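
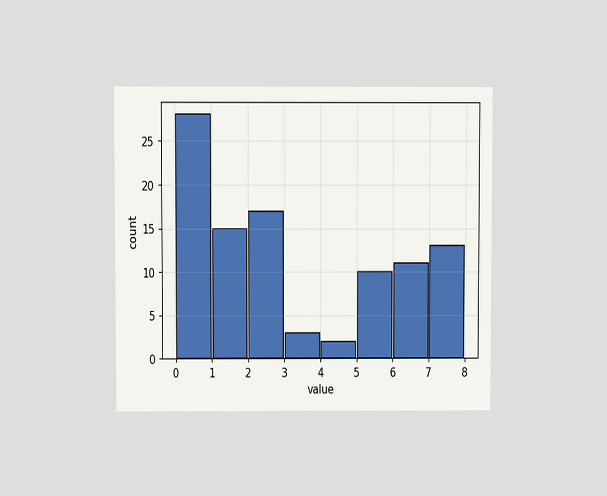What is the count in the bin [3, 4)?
The chart is viewed at a slight angle. The [3, 4) bin has height 3.

3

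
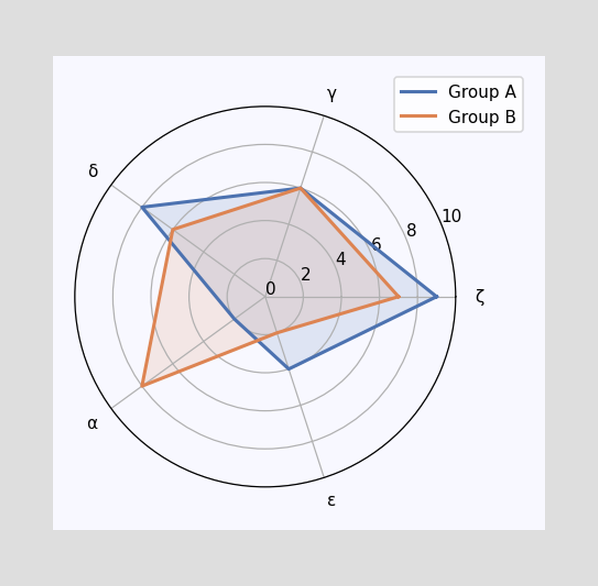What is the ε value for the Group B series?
2

On the ε axis, Group B reaches 2.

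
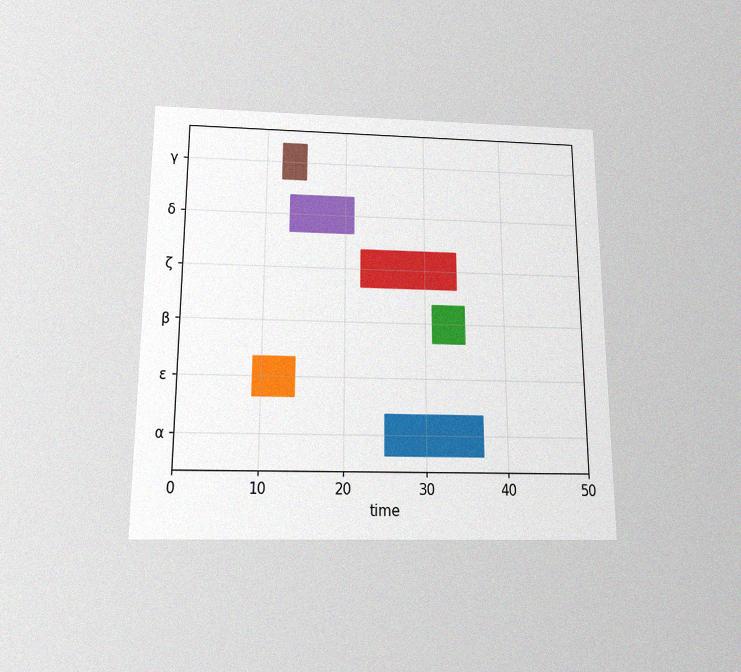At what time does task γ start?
12

The chart is viewed slightly from below, with some photo noise. The γ bar begins at t=12.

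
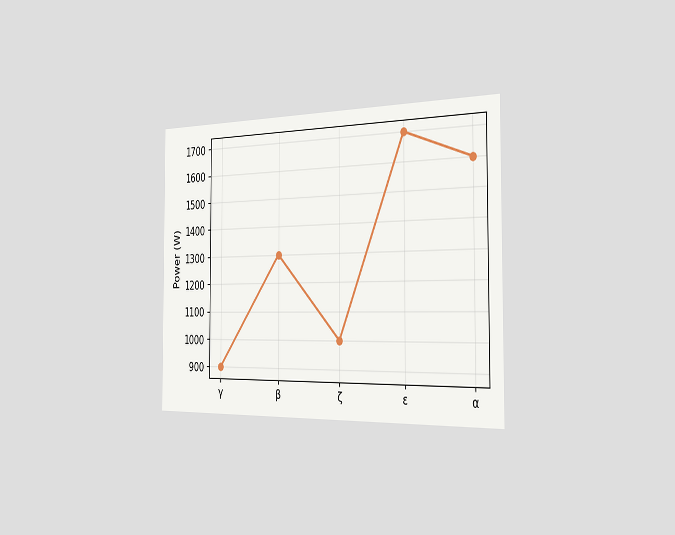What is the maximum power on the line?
1700W

The chart is viewed slightly from the right. The highest point is at ε, and reading across to the y-axis gives 1700W.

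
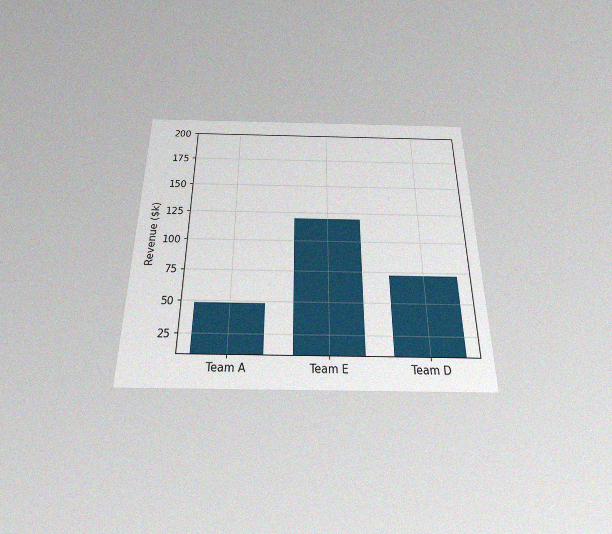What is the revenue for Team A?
$48k

The chart is viewed slightly from below, with some photo noise. Reading along the chart's y-axis, the Team A bar reaches $48k.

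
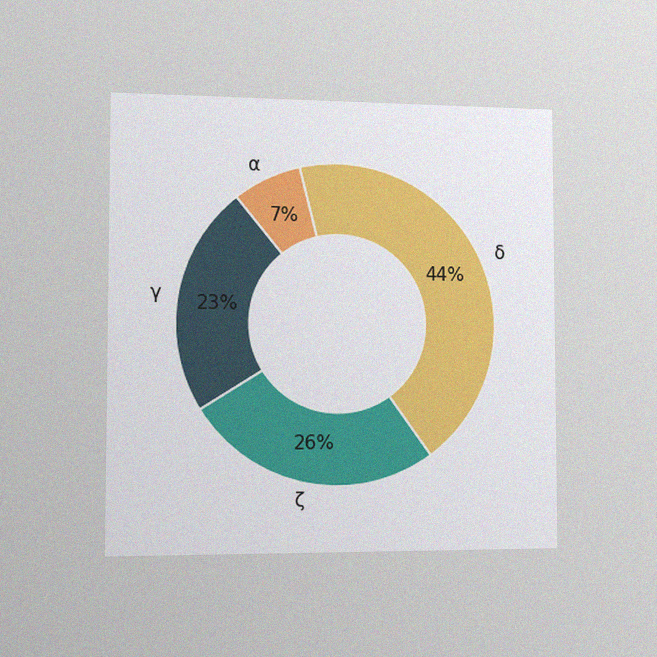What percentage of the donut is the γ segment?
23%

The chart is viewed slightly from the left, with some photo noise. The γ segment takes up 23% of the ring.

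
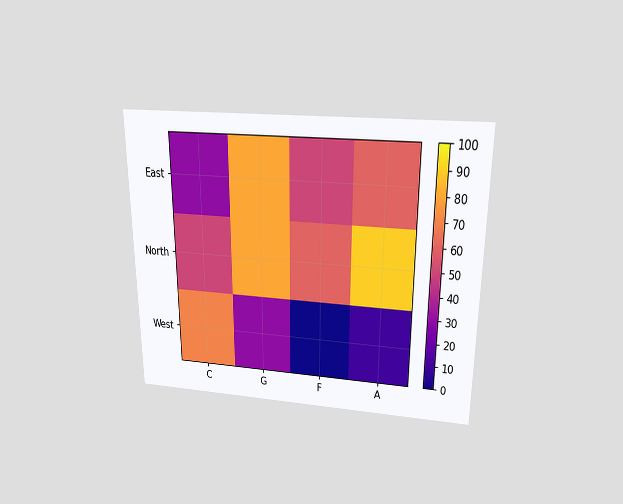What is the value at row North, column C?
The chart is viewed slightly from above. Matching cell (North, C) against the colorbar gives 50.

50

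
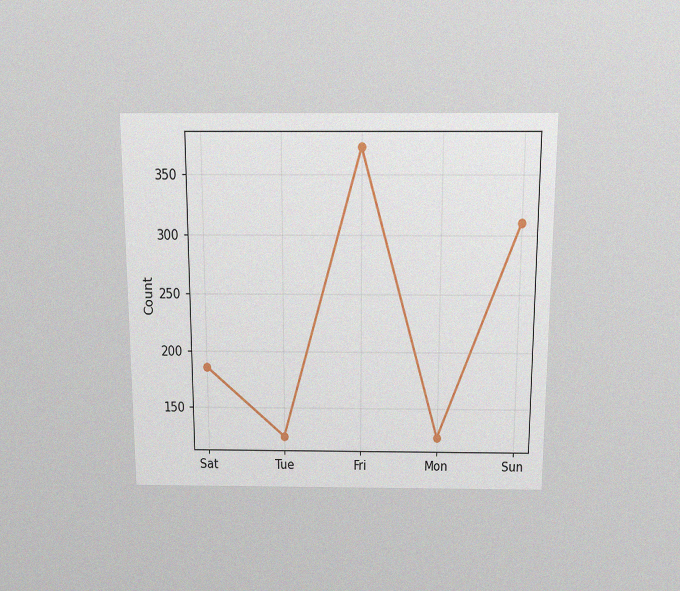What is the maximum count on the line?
372

The chart is viewed slightly from above, with some photo noise. The highest point is at Fri, and reading across to the y-axis gives 372.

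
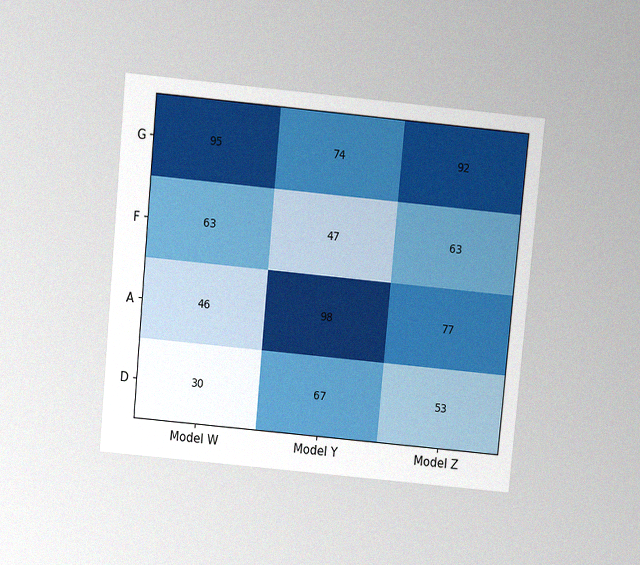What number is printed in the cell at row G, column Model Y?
The chart is tilted about 5° clockwise and viewed at a slight angle, with some photo noise. The (G, Model Y) cell reads 74.

74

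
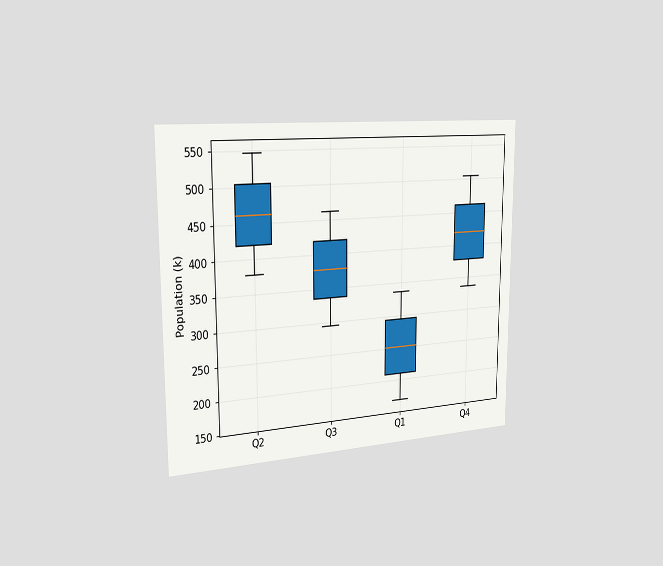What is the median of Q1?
252k

The chart is viewed slightly from the left. The median line in the Q1 box sits at 252k.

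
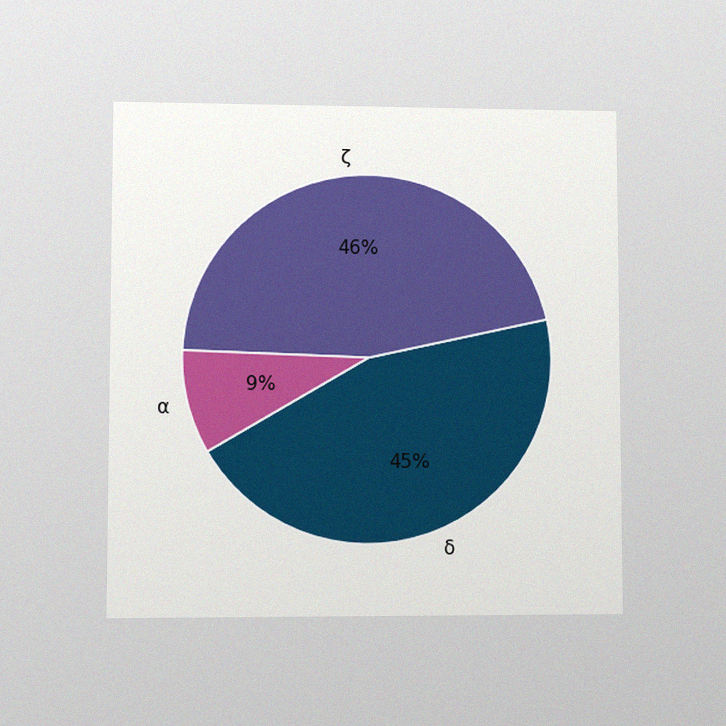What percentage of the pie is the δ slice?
45%

The chart is viewed at a slight angle, with some photo noise. The δ slice takes up 45% of the pie.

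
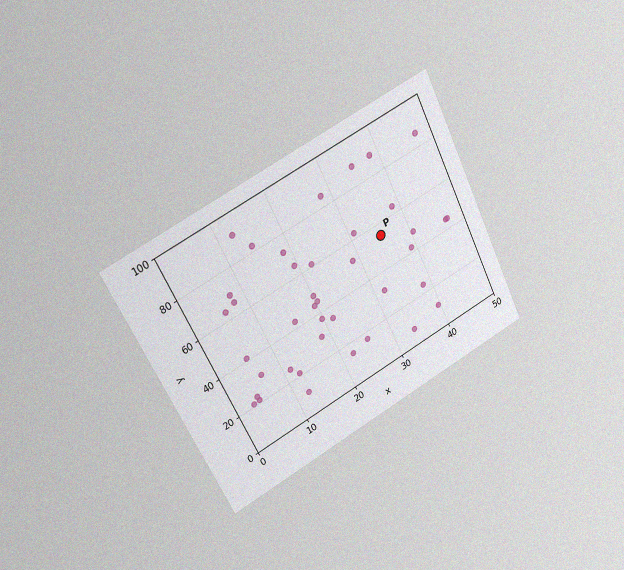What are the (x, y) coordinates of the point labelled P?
The chart is tilted about 26° counter-clockwise and viewed slightly from the left, with some photo noise. Following the gridlines from P to each axis, P sits at (35, 55).

(35, 55)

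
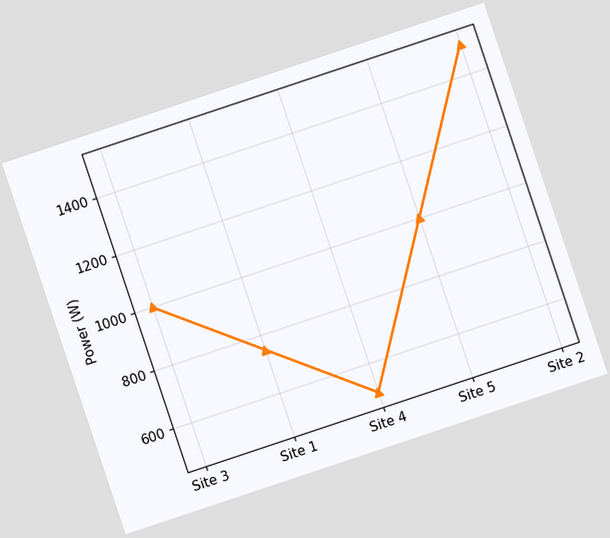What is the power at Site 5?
1000W

The chart is tilted about 18° counter-clockwise. At Site 5, the line is at 1000W.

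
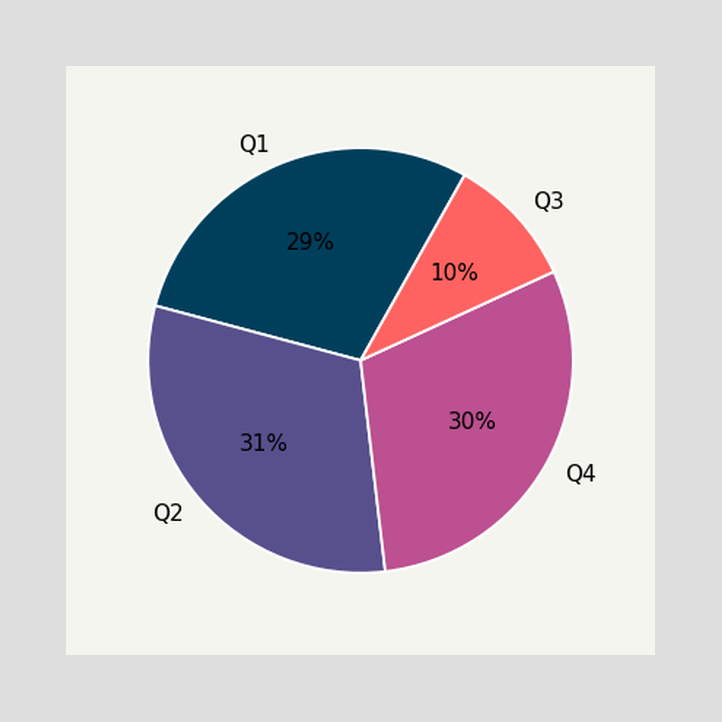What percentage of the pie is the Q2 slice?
31%

The Q2 slice takes up 31% of the pie.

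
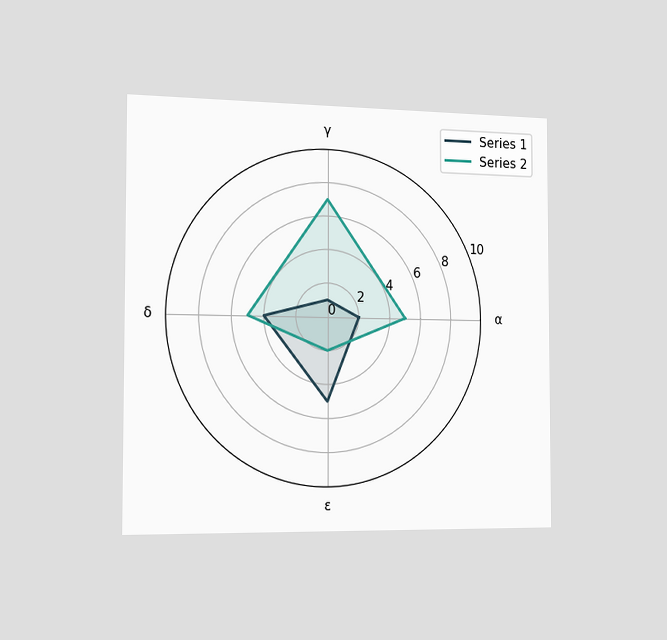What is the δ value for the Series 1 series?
4

The chart is viewed slightly from the left. On the δ axis, Series 1 reaches 4.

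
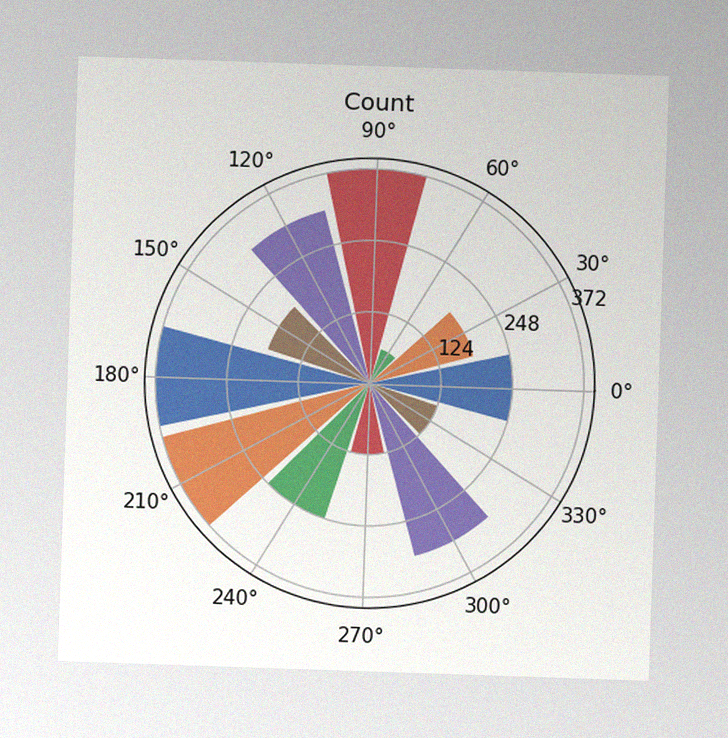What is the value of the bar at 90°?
372

The image has some photo noise and uneven lighting. The bar at 90° reaches 372 on the radial axis.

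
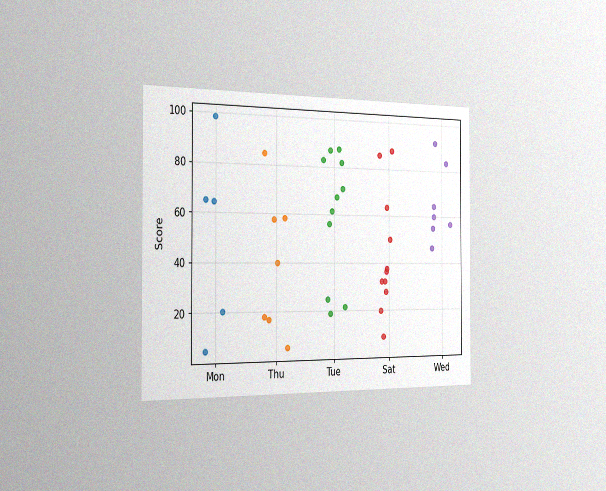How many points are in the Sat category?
The chart is viewed slightly from the left, with some photo noise. Counting the markers in the Sat column gives 11.

11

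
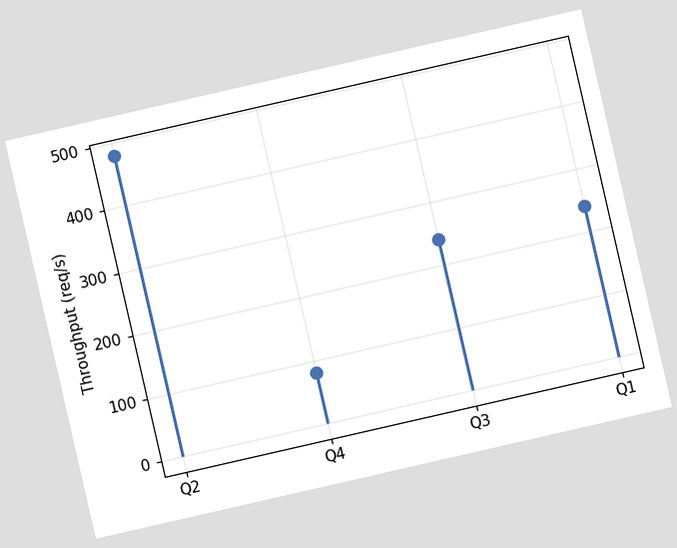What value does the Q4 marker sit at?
The chart is tilted about 13° counter-clockwise. The Q4 marker sits at 80req/s.

80req/s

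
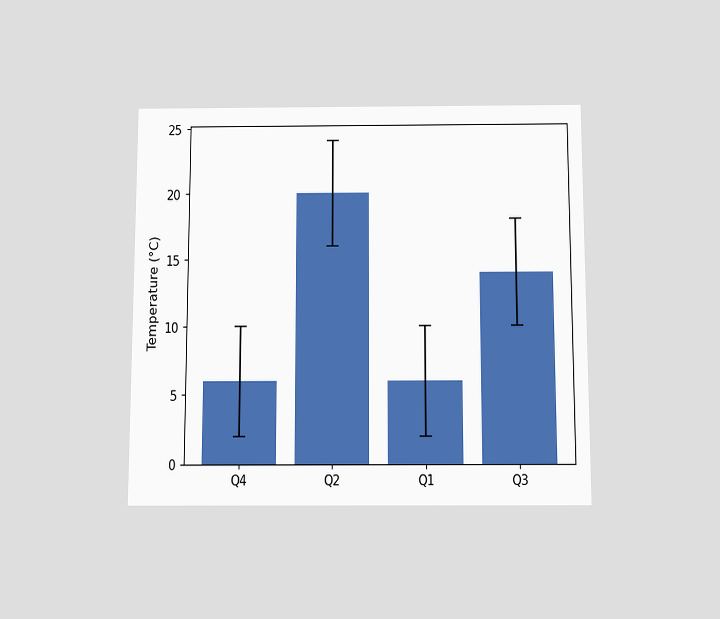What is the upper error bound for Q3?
18°C

The chart is viewed slightly from below. The Q3 bar's upper whisker reaches 18°C.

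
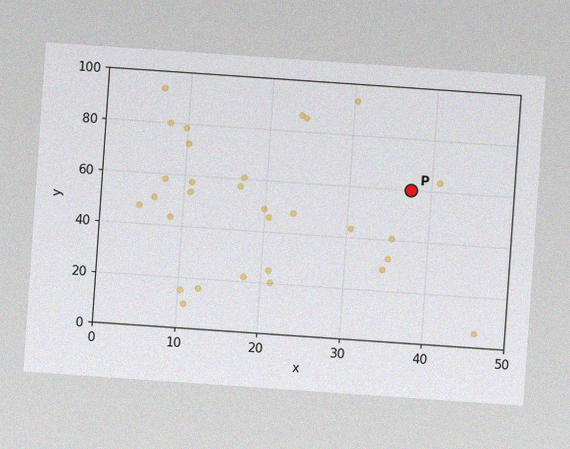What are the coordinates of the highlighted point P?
(37.5, 60)

The chart is tilted about 4° clockwise, with some photo noise. Following the gridlines from P to each axis, P sits at (37.5, 60).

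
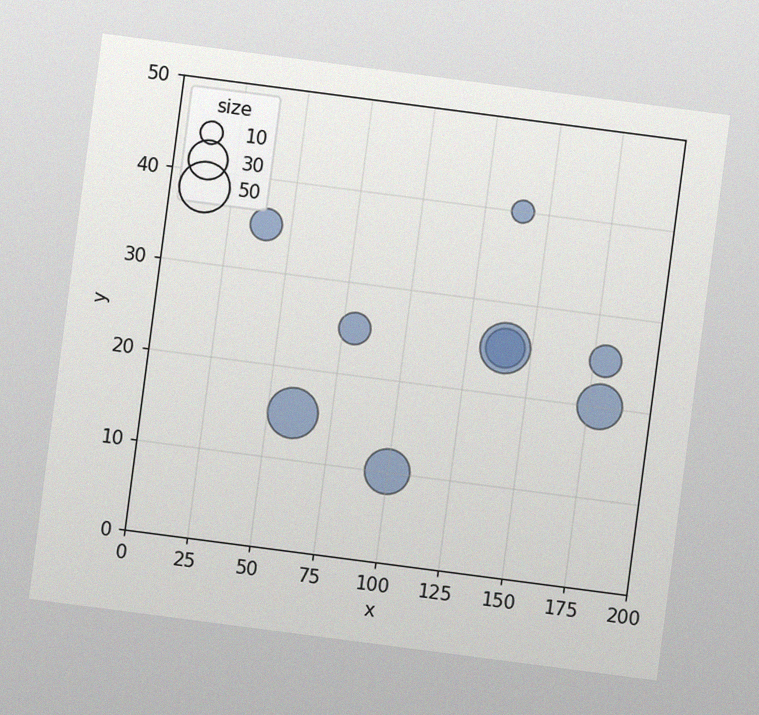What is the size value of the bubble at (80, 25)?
20

The chart is tilted about 7° clockwise, with some photo noise. Matching the bubble at (80, 25) against the size legend gives 20.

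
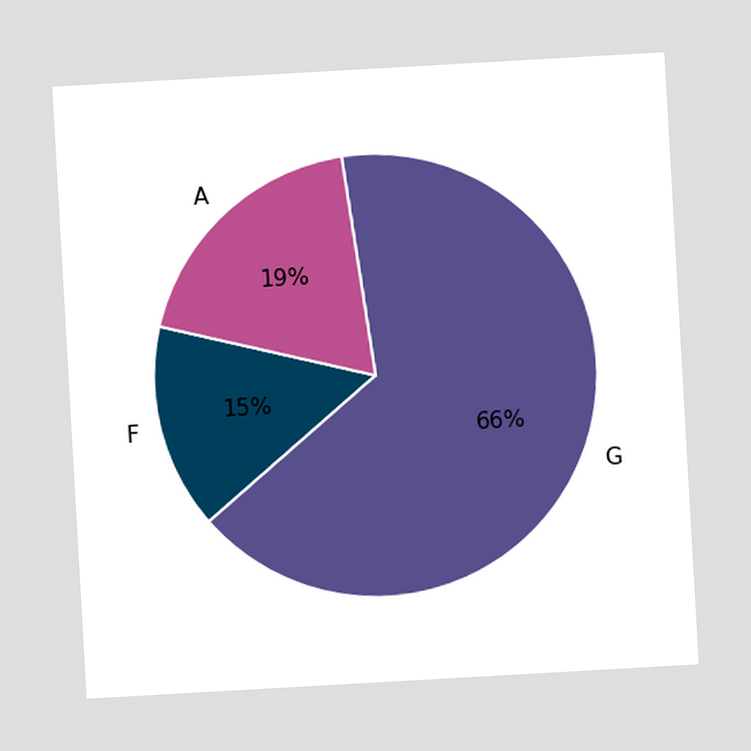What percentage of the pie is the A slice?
19%

The chart is tilted about 3° counter-clockwise. The A slice takes up 19% of the pie.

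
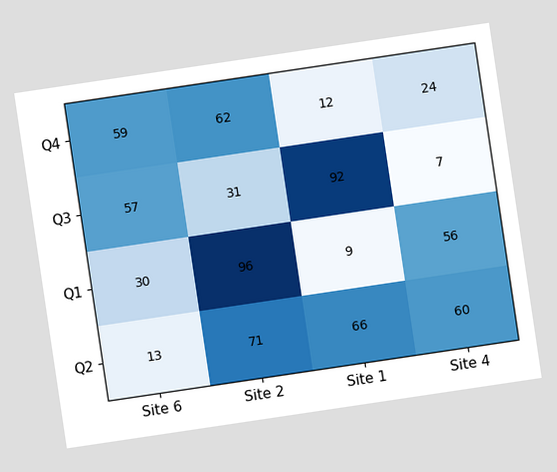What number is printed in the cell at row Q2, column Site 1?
The chart is tilted about 8° counter-clockwise. The (Q2, Site 1) cell reads 66.

66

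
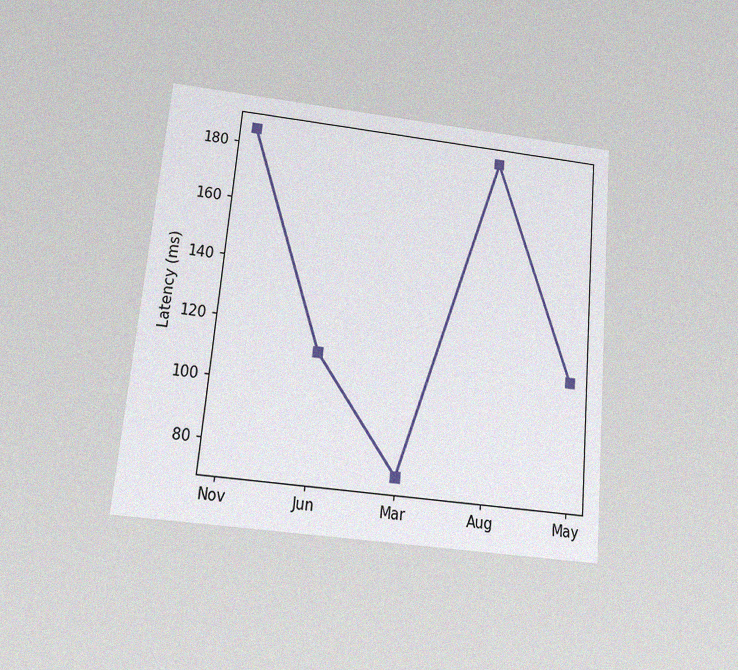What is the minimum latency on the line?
The chart is tilted about 5° clockwise and viewed slightly from below, with some photo noise. The lowest point is at Mar, and reading across to the y-axis gives 74ms.

74ms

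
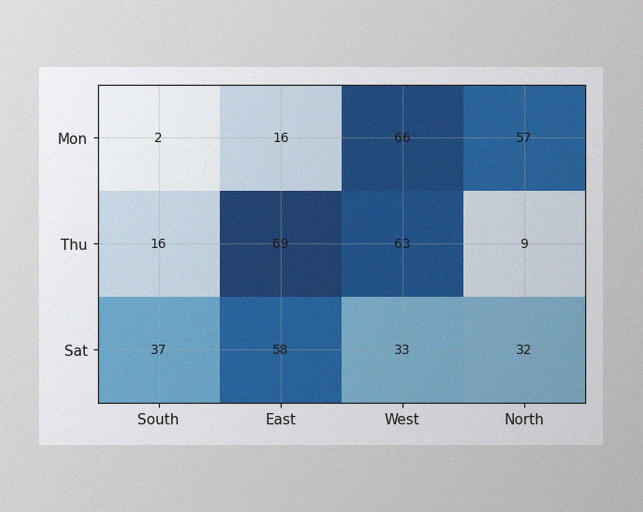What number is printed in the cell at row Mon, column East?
The image has some photo noise and uneven lighting. The (Mon, East) cell reads 16.

16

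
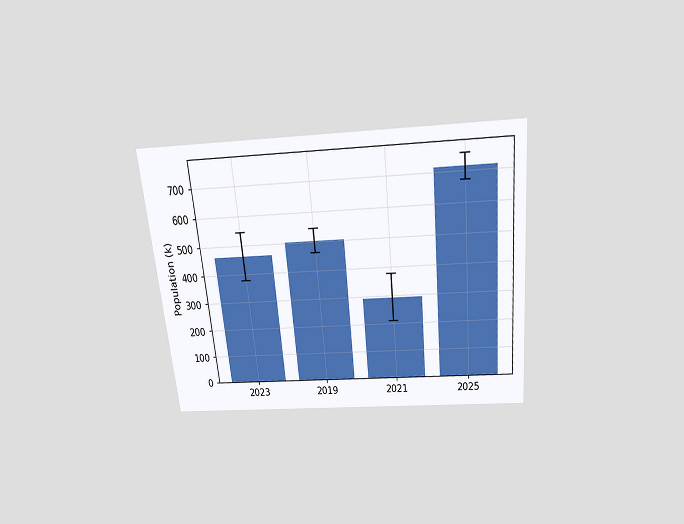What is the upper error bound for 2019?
546k

The chart is tilted about 6° counter-clockwise and viewed slightly from above. The 2019 bar's upper whisker reaches 546k.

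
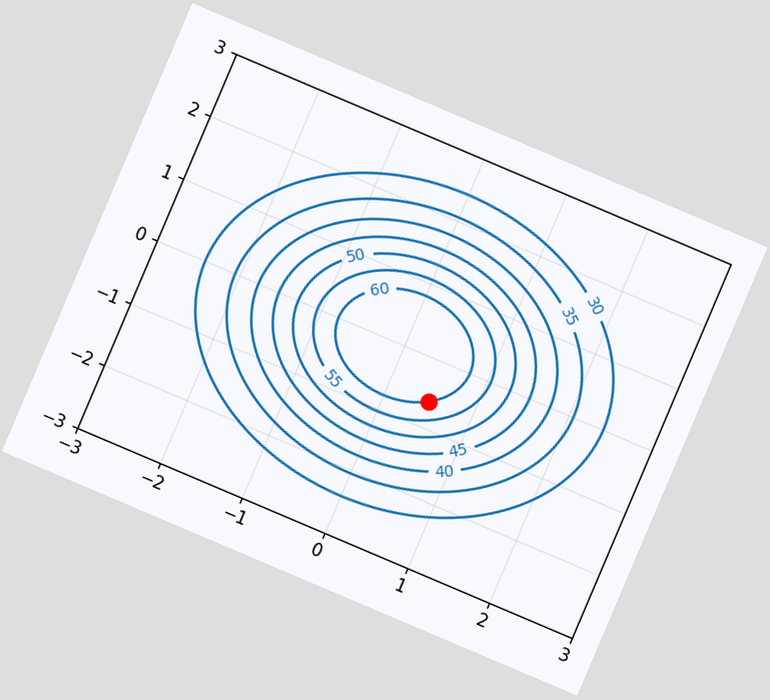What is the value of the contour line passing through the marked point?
60

The chart is tilted about 23° clockwise. The marked point sits on the contour labelled 60.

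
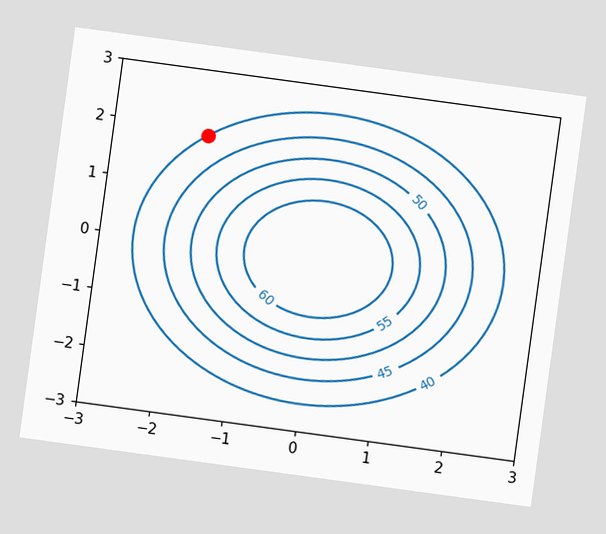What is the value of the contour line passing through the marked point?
40

The chart is tilted about 8° clockwise. The marked point sits on the contour labelled 40.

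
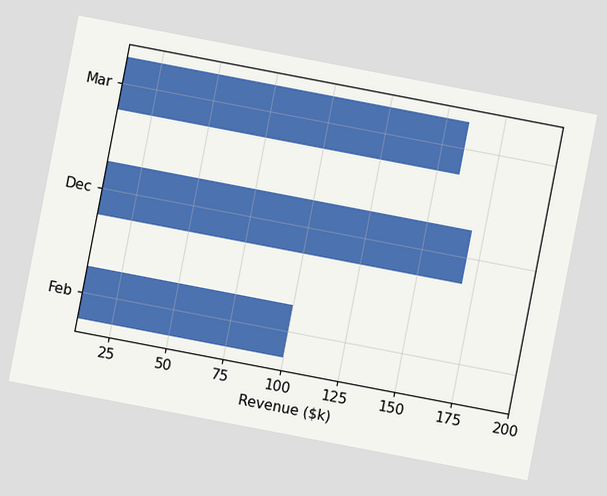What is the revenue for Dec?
The chart is tilted about 11° clockwise. Reading along the chart's x-axis, the Dec bar reaches $170k.

$170k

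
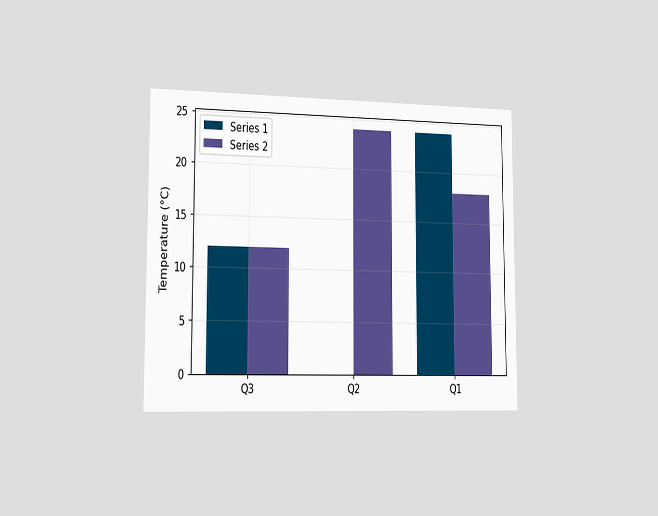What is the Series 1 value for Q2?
The chart is viewed slightly from the left. The Series 1 bar at Q2 reaches 0°C on the y-axis.

0°C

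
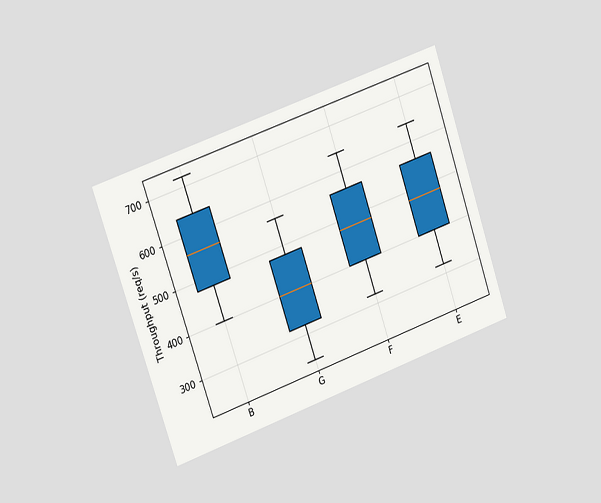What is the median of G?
400req/s

The chart is tilted about 19° counter-clockwise and viewed slightly from the left. The median line in the G box sits at 400req/s.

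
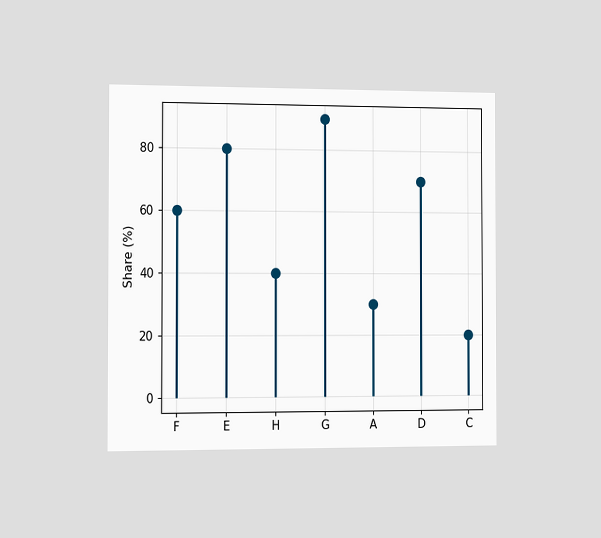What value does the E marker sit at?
80%

The chart is viewed slightly from the left. The E marker sits at 80%.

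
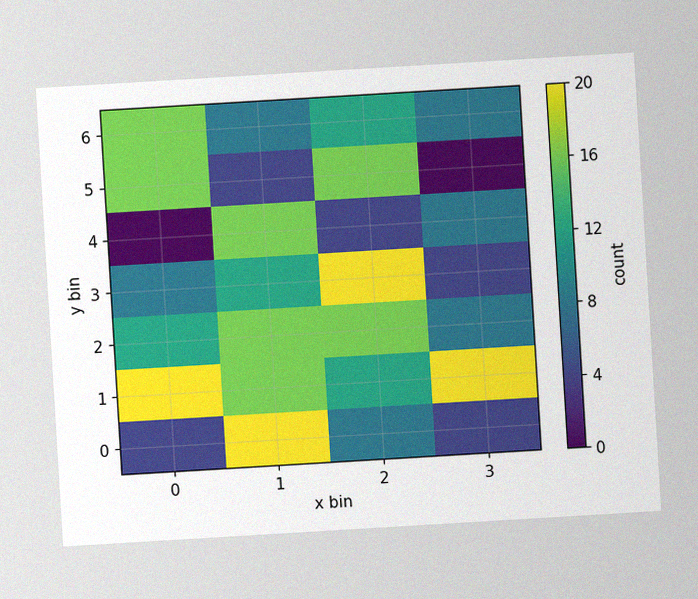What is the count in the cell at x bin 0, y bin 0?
4

The chart is tilted about 3° counter-clockwise, with some photo noise. Matching the cell (0, 0) against the colorbar gives 4.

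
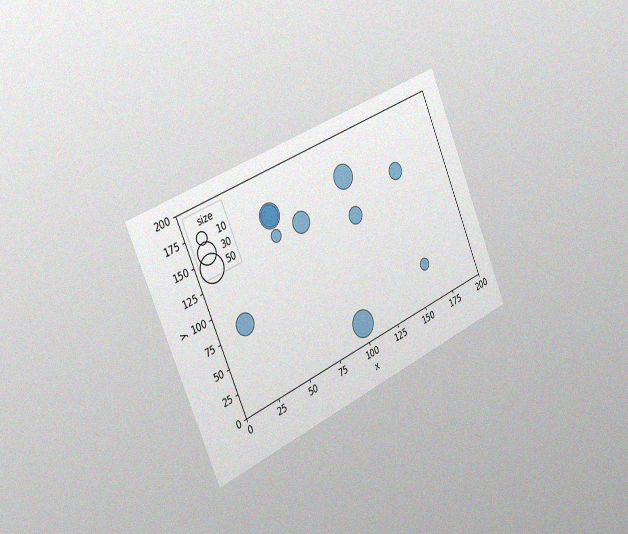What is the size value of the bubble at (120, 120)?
The chart is tilted about 24° counter-clockwise and viewed slightly from the left, with some photo noise. Matching the bubble at (120, 120) against the size legend gives 20.

20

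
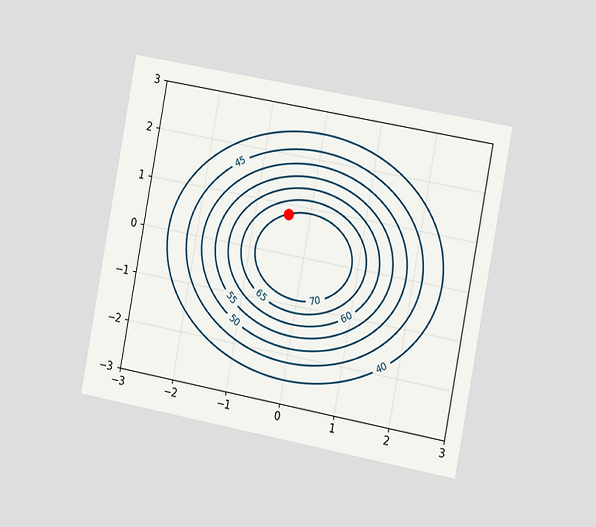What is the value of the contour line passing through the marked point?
70

The chart is tilted about 11° clockwise and viewed slightly from the right. The marked point sits on the contour labelled 70.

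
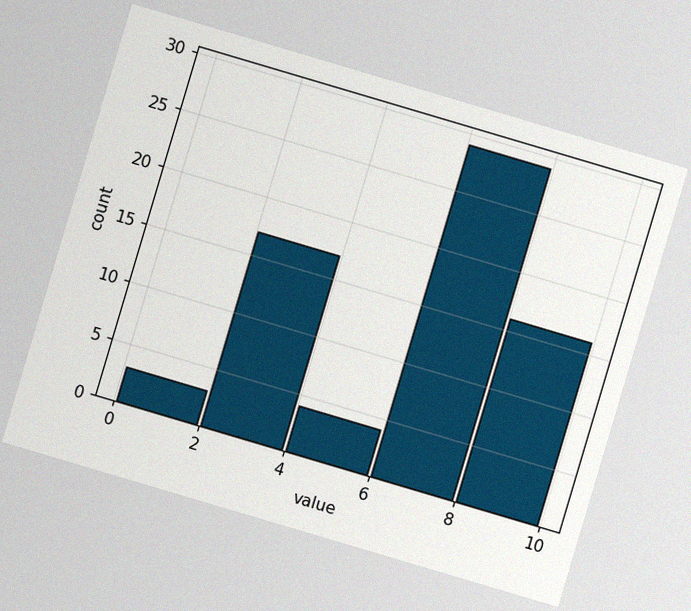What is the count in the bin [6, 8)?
The chart is tilted about 17° clockwise, with some photo noise. The [6, 8) bin has height 29.

29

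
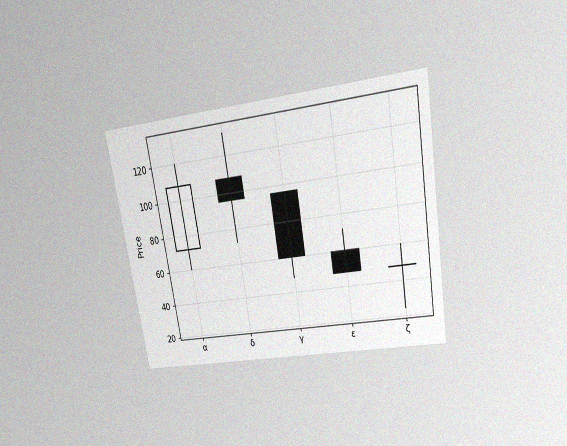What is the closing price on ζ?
The chart is tilted about 9° counter-clockwise and viewed slightly from above, with some photo noise. The ζ candle closes at 48.

48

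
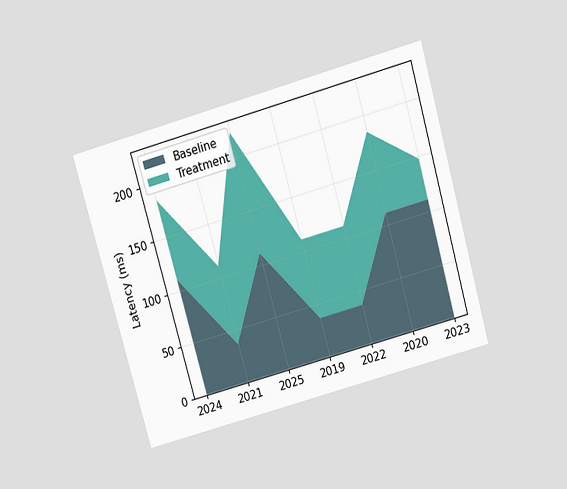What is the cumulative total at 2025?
The chart is tilted about 16° counter-clockwise and viewed slightly from above. The stacked total at 2025 reaches 222ms.

222ms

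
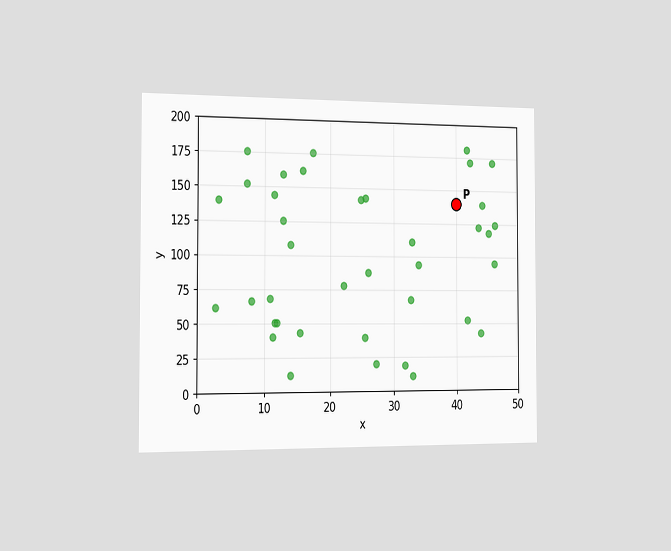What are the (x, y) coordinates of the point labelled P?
The chart is viewed slightly from the left. Following the gridlines from P to each axis, P sits at (40, 140).

(40, 140)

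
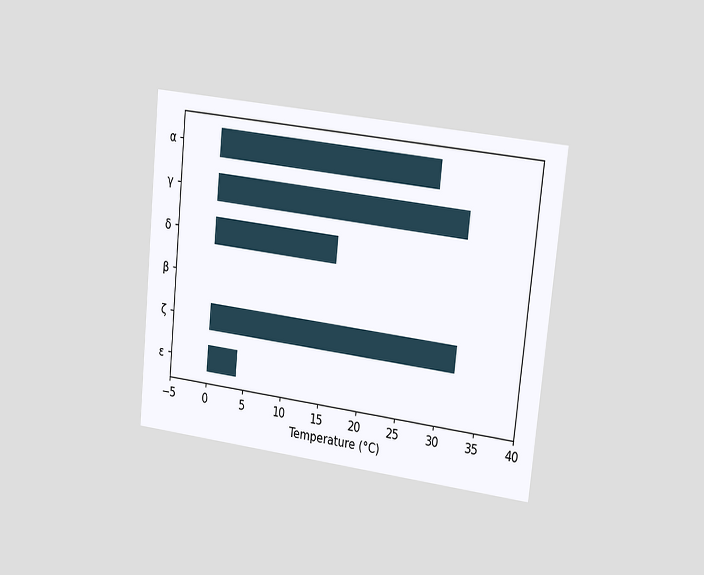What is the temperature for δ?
The chart is tilted about 6° clockwise and viewed slightly from the right. Reading along the chart's x-axis, the δ bar reaches 16°C.

16°C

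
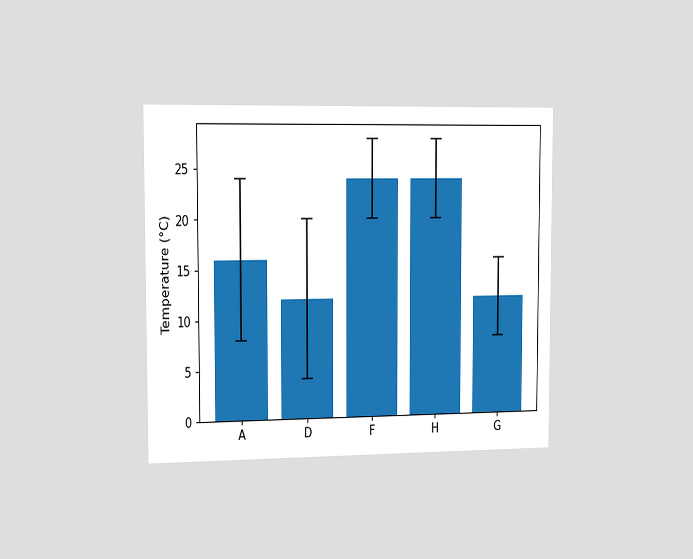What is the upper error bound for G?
The chart is viewed slightly from the left. The G bar's upper whisker reaches 16°C.

16°C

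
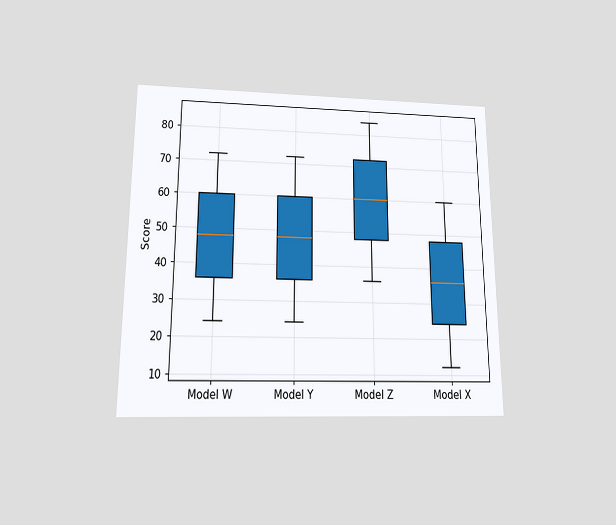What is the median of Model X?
The chart is viewed slightly from below. The median line in the Model X box sits at 36.

36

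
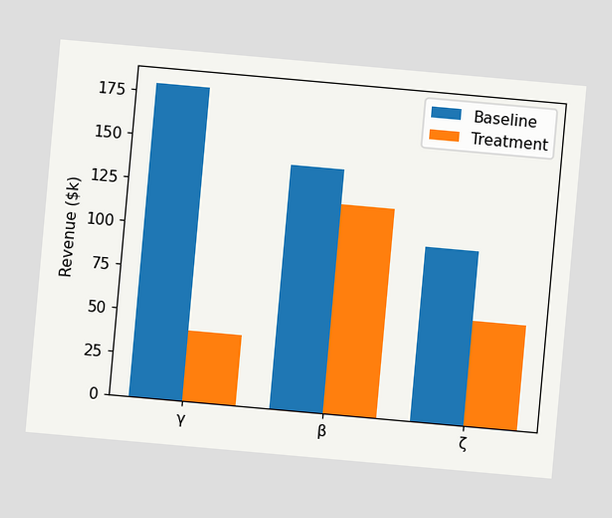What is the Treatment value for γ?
The chart is tilted about 5° clockwise. The Treatment bar at γ reaches $40k on the y-axis.

$40k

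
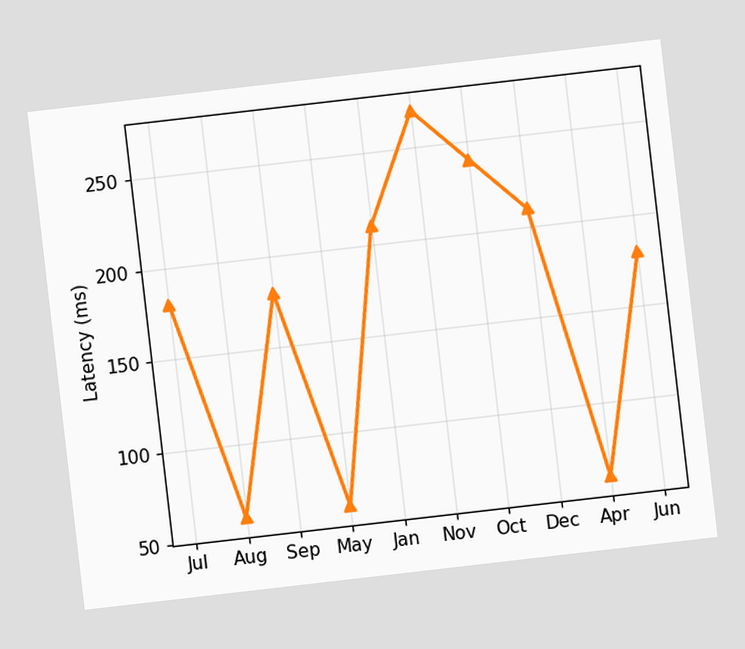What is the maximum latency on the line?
The chart is tilted about 7° counter-clockwise. The highest point is at Nov, and reading across to the y-axis gives 270ms.

270ms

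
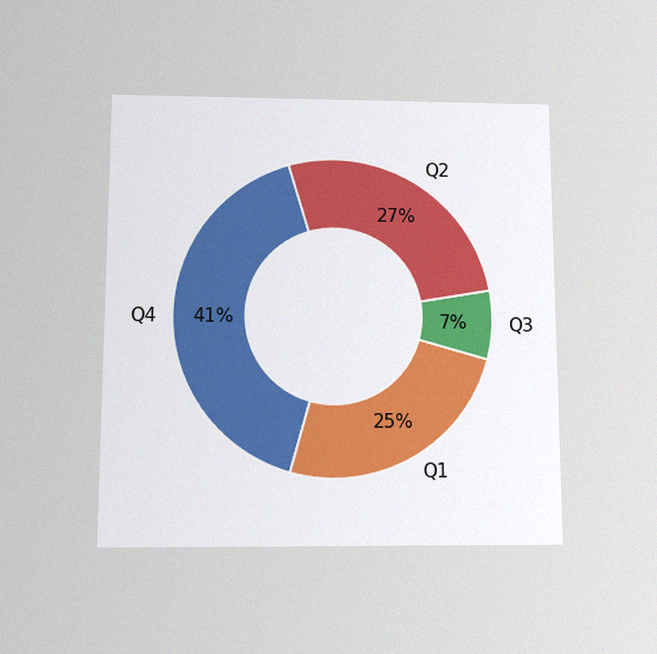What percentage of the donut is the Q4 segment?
41%

The chart is viewed slightly from below, with some photo noise. The Q4 segment takes up 41% of the ring.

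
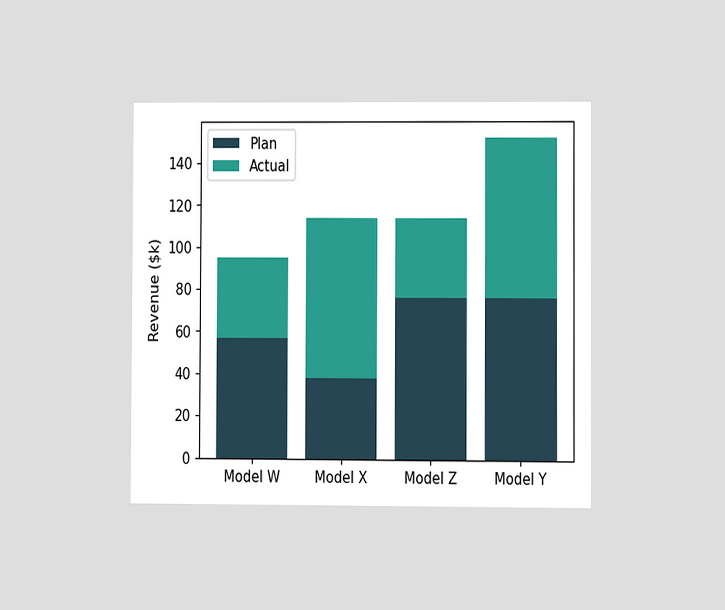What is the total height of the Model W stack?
$95k

The chart is viewed at a slight angle. The Model W stack's top reaches $95k on the y-axis.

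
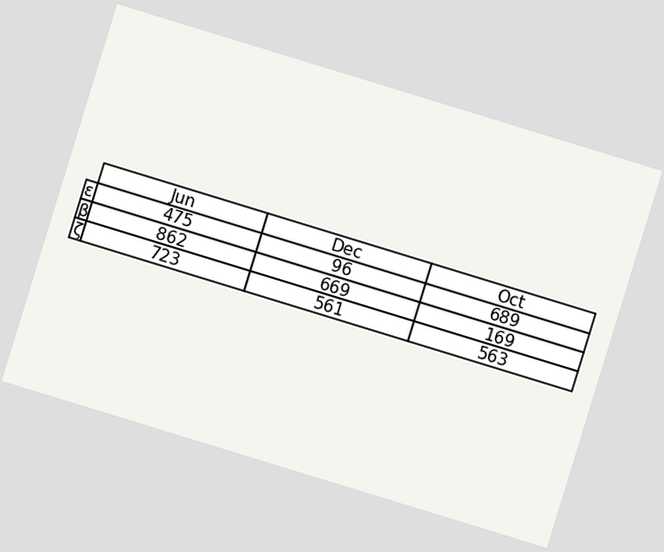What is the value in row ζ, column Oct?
563

The chart is tilted about 17° clockwise. The (ζ, Oct) cell reads 563.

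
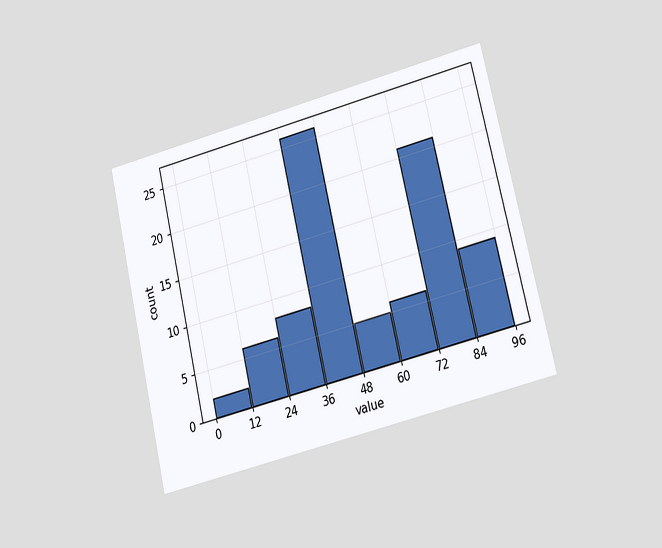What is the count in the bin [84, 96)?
9

The chart is tilted about 13° counter-clockwise and viewed at a slight angle. The [84, 96) bin has height 9.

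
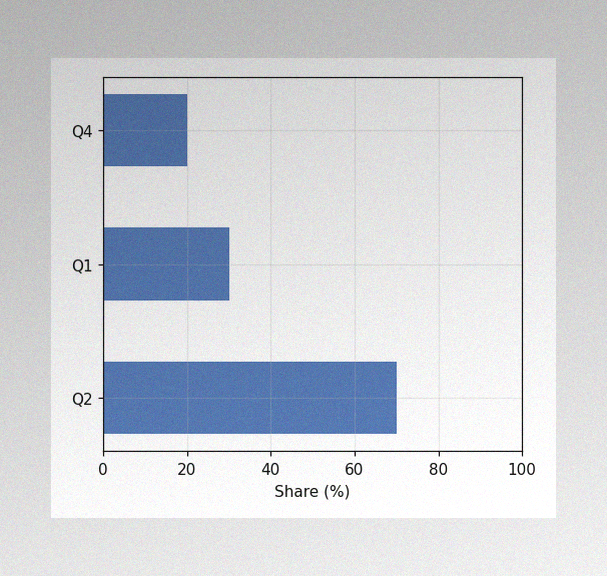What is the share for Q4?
20%

The image has some photo noise and uneven lighting. Reading along the chart's x-axis, the Q4 bar reaches 20%.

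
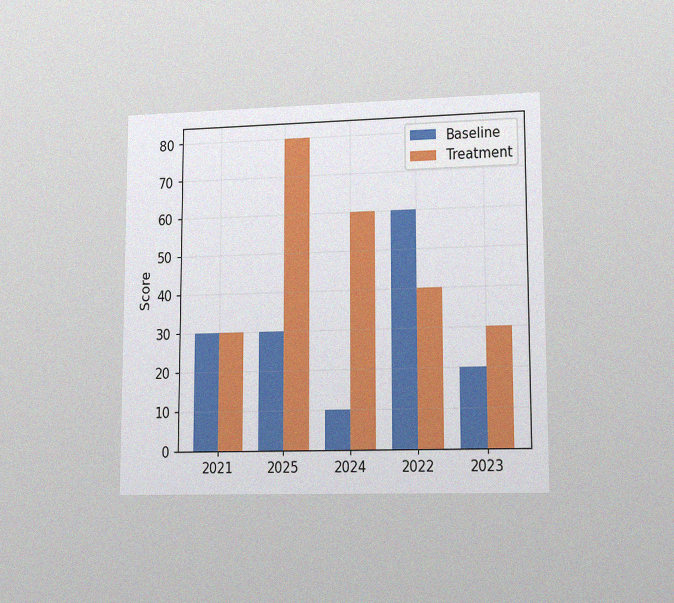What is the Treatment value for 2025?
The chart is viewed at a slight angle, with some photo noise. The Treatment bar at 2025 reaches 80 on the y-axis.

80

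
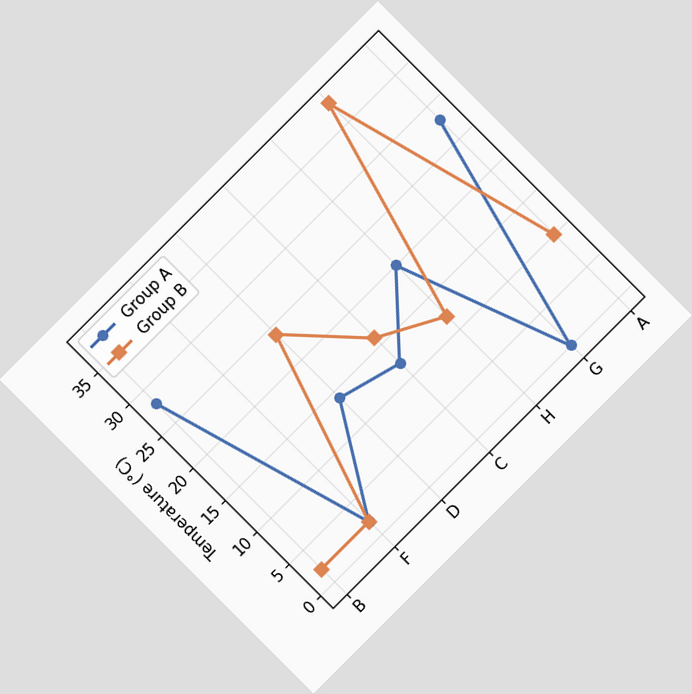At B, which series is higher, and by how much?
Group A, by 26°C

The chart is tilted about 45° counter-clockwise. At B, Group A sits above the other line by 26°C.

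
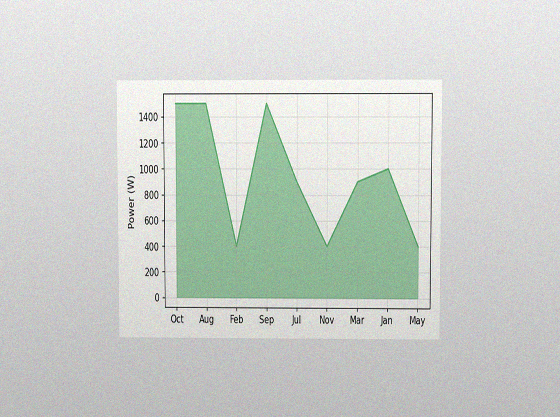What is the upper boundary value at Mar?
900W

The chart is viewed at a slight angle, with some photo noise. At Mar the upper boundary is at 900W.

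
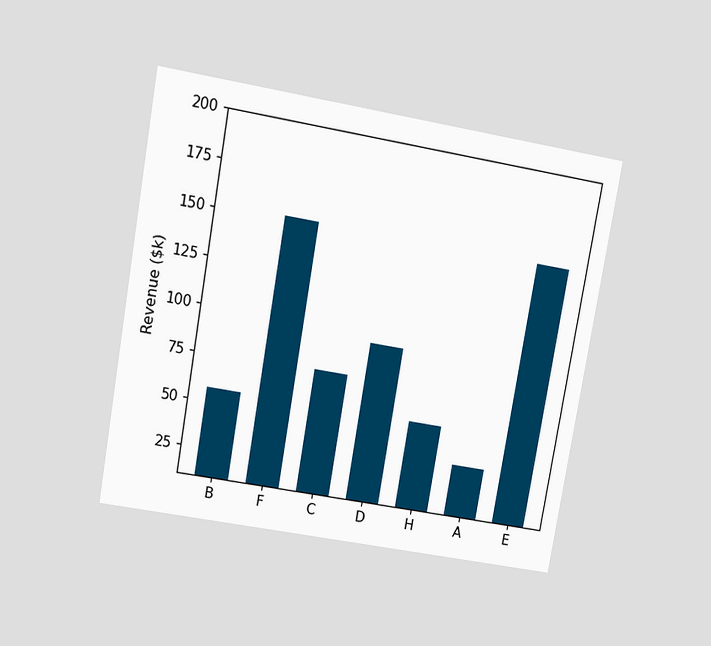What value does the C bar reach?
The chart is tilted about 10° clockwise and viewed at a slight angle. Reading along the chart's y-axis, the C bar reaches $76k.

$76k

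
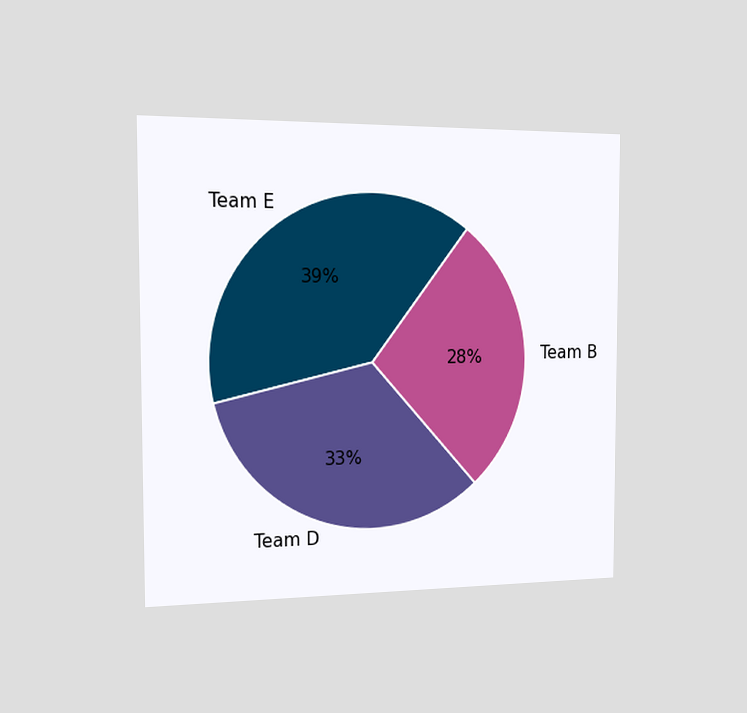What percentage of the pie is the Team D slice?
33%

The chart is viewed slightly from the left. The Team D slice takes up 33% of the pie.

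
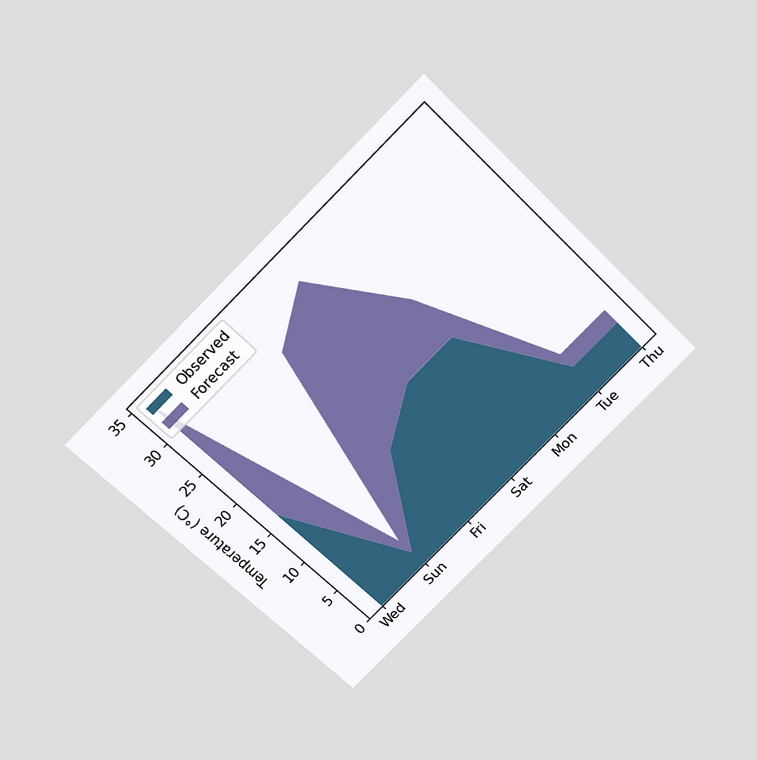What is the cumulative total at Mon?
The chart is tilted about 45° counter-clockwise and viewed slightly from above. The stacked total at Mon reaches 22°C.

22°C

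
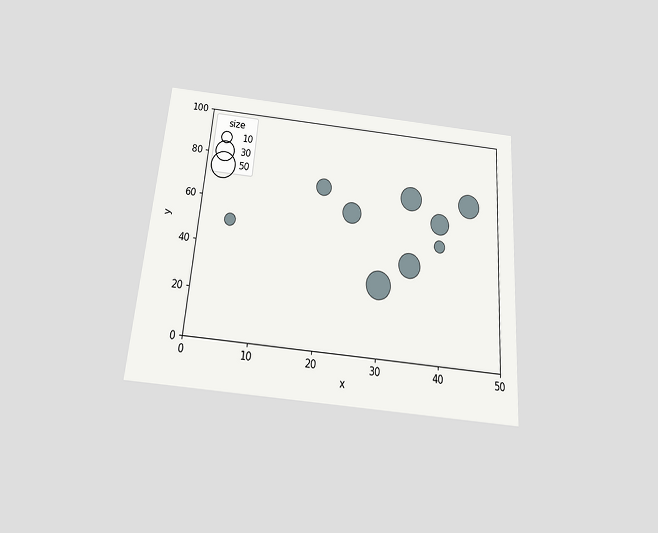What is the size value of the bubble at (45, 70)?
The chart is tilted about 4° clockwise and viewed slightly from below. Matching the bubble at (45, 70) against the size legend gives 40.

40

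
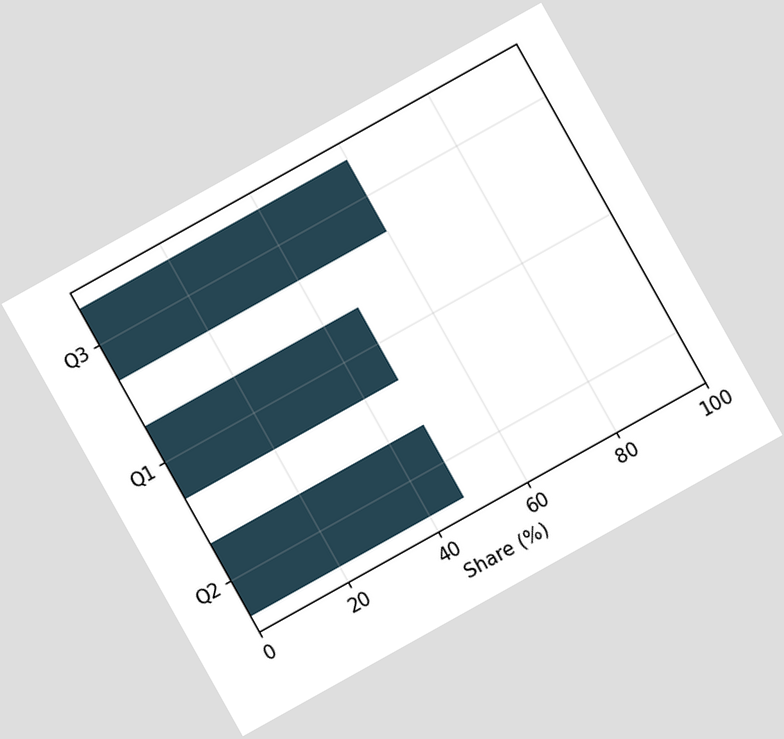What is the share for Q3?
60%

The chart is tilted about 29° counter-clockwise. Reading along the chart's x-axis, the Q3 bar reaches 60%.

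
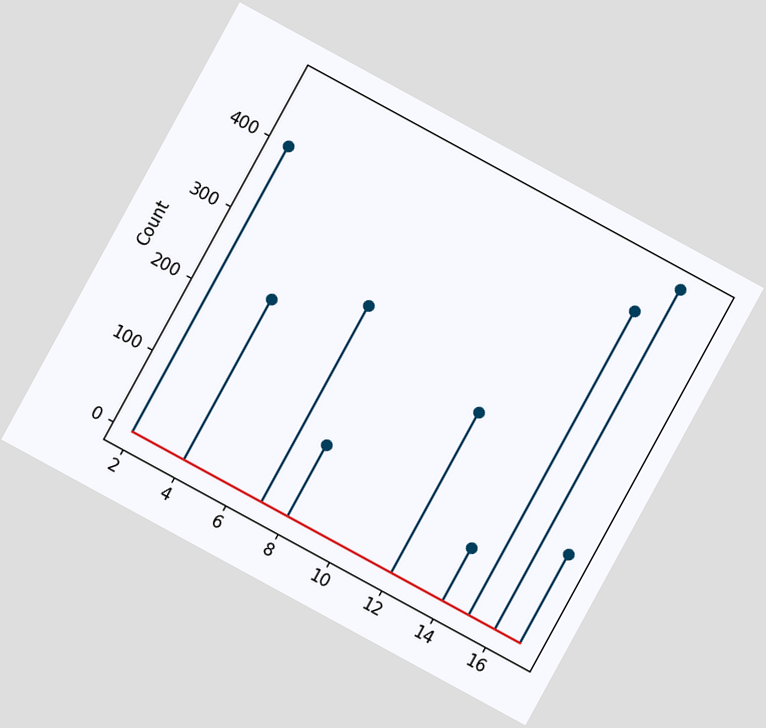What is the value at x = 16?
The chart is tilted about 29° clockwise. The stem at x=16 reaches 475.

475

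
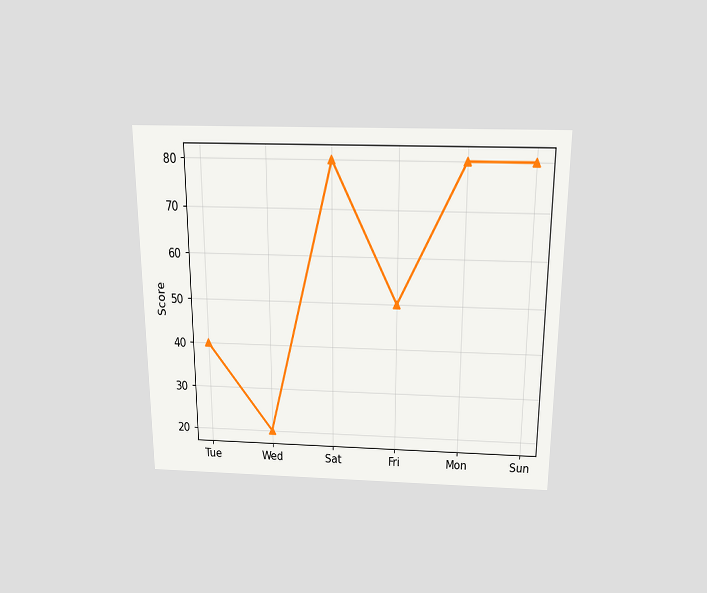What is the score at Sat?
The chart is viewed slightly from above. At Sat, the line is at 80.

80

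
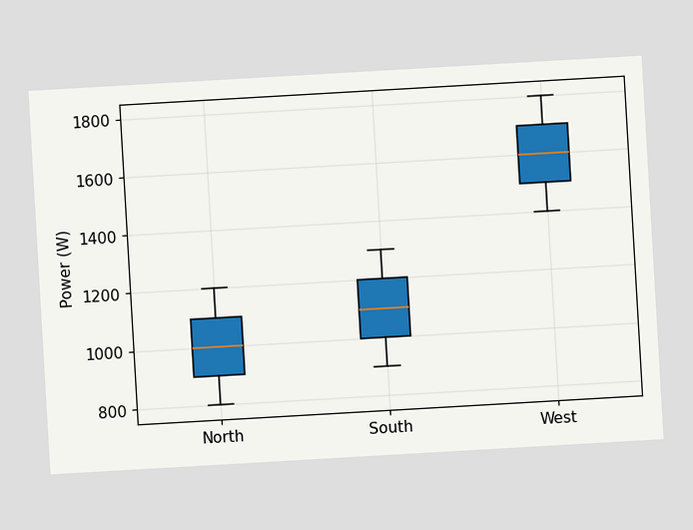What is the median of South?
1100W

The chart is tilted about 3° counter-clockwise. The median line in the South box sits at 1100W.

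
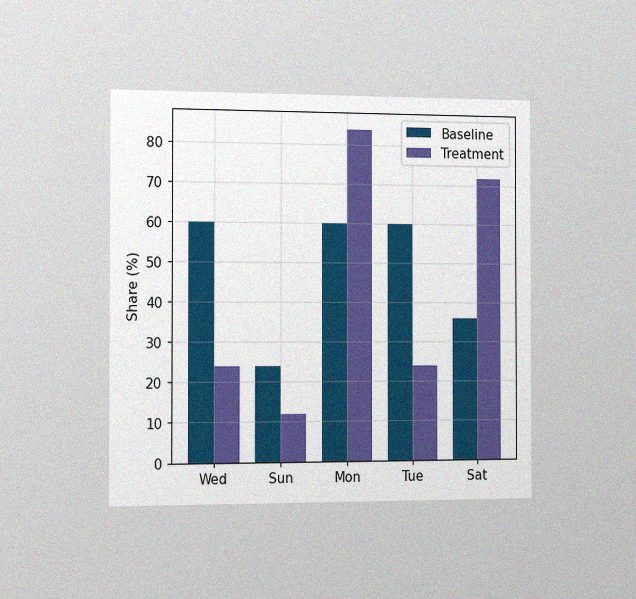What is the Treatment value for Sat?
72%

The chart is viewed slightly from the left, with some photo noise. The Treatment bar at Sat reaches 72% on the y-axis.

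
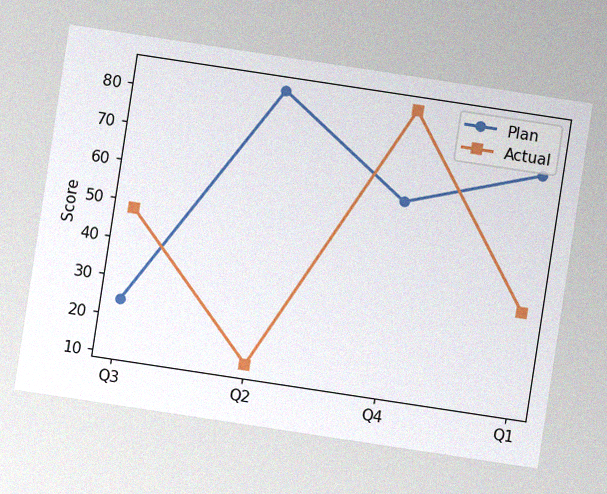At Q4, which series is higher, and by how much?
Actual, by 24

The chart is tilted about 9° clockwise, with some photo noise. At Q4, Actual sits above the other line by 24.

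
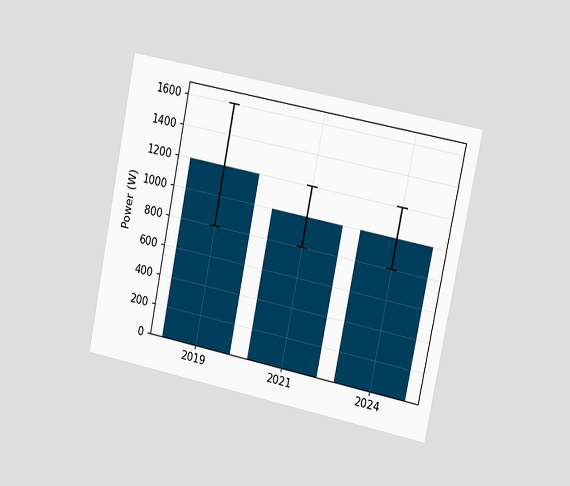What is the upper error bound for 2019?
The chart is tilted about 11° clockwise and viewed slightly from the right. The 2019 bar's upper whisker reaches 1600W.

1600W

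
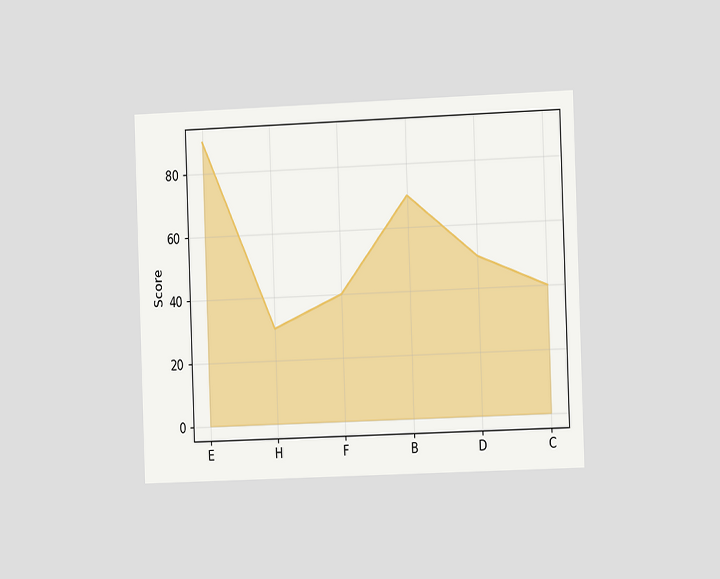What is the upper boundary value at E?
90

The chart is tilted about 2° counter-clockwise and viewed slightly from the right. At E the upper boundary is at 90.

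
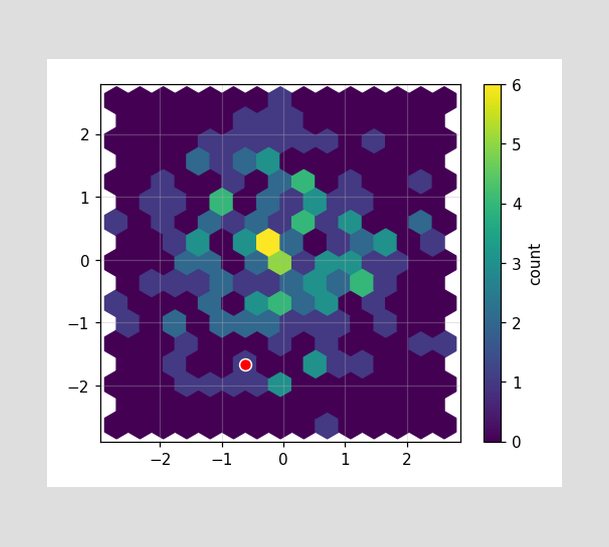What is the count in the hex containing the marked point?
1

The marked hex reads 1 on the colorbar.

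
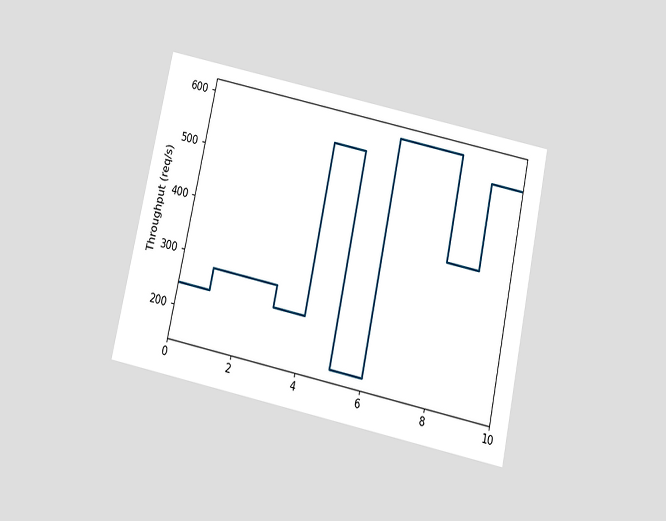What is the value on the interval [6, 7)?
The chart is tilted about 12° clockwise and viewed slightly from below. On [6, 7) the step sits at 600req/s.

600req/s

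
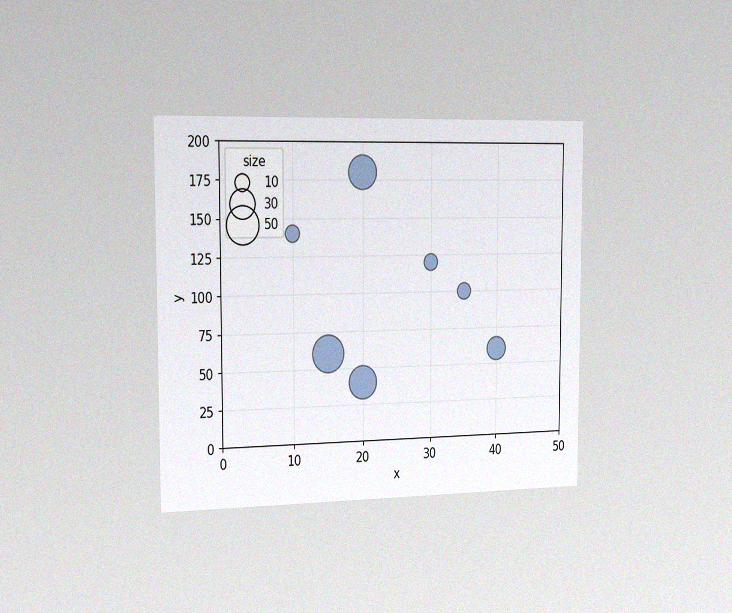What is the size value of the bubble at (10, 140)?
The chart is viewed slightly from the left, with some photo noise. Matching the bubble at (10, 140) against the size legend gives 10.

10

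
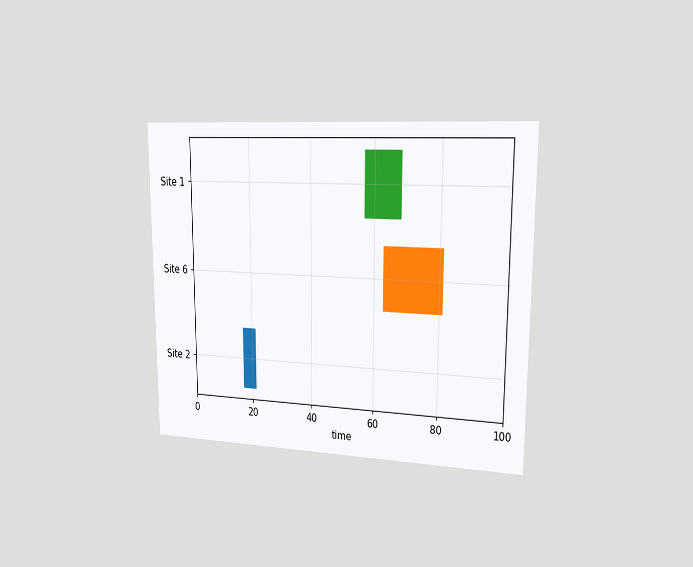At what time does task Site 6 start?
The chart is viewed slightly from the right. The Site 6 bar begins at t=63.

63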